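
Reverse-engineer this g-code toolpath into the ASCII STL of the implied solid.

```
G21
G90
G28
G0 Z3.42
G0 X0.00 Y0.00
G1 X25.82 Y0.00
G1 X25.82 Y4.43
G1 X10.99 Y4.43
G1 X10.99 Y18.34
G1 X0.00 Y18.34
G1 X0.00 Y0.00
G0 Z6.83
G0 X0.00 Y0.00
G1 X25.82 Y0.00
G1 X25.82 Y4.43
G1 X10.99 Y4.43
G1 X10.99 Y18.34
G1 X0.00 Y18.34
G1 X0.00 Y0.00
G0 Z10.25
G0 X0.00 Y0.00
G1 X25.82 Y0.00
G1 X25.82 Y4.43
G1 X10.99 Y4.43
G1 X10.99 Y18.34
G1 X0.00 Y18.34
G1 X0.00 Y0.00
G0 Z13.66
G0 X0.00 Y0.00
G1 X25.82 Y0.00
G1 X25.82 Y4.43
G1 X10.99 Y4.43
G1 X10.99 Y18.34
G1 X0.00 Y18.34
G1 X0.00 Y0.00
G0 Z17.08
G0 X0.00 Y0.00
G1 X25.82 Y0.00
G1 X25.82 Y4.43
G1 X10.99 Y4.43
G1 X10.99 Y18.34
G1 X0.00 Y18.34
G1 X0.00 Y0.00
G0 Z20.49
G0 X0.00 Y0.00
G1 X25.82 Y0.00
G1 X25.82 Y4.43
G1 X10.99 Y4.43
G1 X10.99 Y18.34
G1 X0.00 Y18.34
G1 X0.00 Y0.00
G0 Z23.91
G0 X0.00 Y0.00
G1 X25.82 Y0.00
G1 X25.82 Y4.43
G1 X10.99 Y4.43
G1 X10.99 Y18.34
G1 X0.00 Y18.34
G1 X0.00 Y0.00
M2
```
solid part
  facet normal 0.0000 0.0000 -1.0000
    outer loop
      vertex 25.82 4.43 0.00
      vertex 25.82 0.00 0.00
      vertex 0.00 0.00 0.00
    endloop
  endfacet
  facet normal 0.0000 0.0000 -1.0000
    outer loop
      vertex 10.99 4.43 0.00
      vertex 25.82 4.43 0.00
      vertex 0.00 0.00 0.00
    endloop
  endfacet
  facet normal 0.0000 0.0000 -1.0000
    outer loop
      vertex 10.99 18.34 0.00
      vertex 10.99 4.43 0.00
      vertex 0.00 0.00 0.00
    endloop
  endfacet
  facet normal 0.0000 0.0000 -1.0000
    outer loop
      vertex 0.00 18.34 0.00
      vertex 10.99 18.34 0.00
      vertex 0.00 0.00 0.00
    endloop
  endfacet
  facet normal 0.0000 0.0000 1.0000
    outer loop
      vertex 0.00 0.00 23.91
      vertex 25.82 0.00 23.91
      vertex 25.82 4.43 23.91
    endloop
  endfacet
  facet normal 0.0000 0.0000 1.0000
    outer loop
      vertex 0.00 0.00 23.91
      vertex 25.82 4.43 23.91
      vertex 10.99 4.43 23.91
    endloop
  endfacet
  facet normal 0.0000 0.0000 1.0000
    outer loop
      vertex 0.00 0.00 23.91
      vertex 10.99 4.43 23.91
      vertex 10.99 18.34 23.91
    endloop
  endfacet
  facet normal 0.0000 0.0000 1.0000
    outer loop
      vertex 0.00 0.00 23.91
      vertex 10.99 18.34 23.91
      vertex 0.00 18.34 23.91
    endloop
  endfacet
  facet normal 0.0000 -1.0000 0.0000
    outer loop
      vertex 0.00 0.00 0.00
      vertex 25.82 0.00 0.00
      vertex 25.82 0.00 23.91
    endloop
  endfacet
  facet normal 0.0000 -1.0000 0.0000
    outer loop
      vertex 0.00 0.00 0.00
      vertex 25.82 0.00 23.91
      vertex 0.00 0.00 23.91
    endloop
  endfacet
  facet normal 1.0000 0.0000 0.0000
    outer loop
      vertex 25.82 0.00 0.00
      vertex 25.82 4.43 0.00
      vertex 25.82 4.43 23.91
    endloop
  endfacet
  facet normal 1.0000 0.0000 0.0000
    outer loop
      vertex 25.82 0.00 0.00
      vertex 25.82 4.43 23.91
      vertex 25.82 0.00 23.91
    endloop
  endfacet
  facet normal 0.0000 1.0000 0.0000
    outer loop
      vertex 25.82 4.43 0.00
      vertex 10.99 4.43 0.00
      vertex 10.99 4.43 23.91
    endloop
  endfacet
  facet normal 0.0000 1.0000 0.0000
    outer loop
      vertex 25.82 4.43 0.00
      vertex 10.99 4.43 23.91
      vertex 25.82 4.43 23.91
    endloop
  endfacet
  facet normal 1.0000 0.0000 0.0000
    outer loop
      vertex 10.99 4.43 0.00
      vertex 10.99 18.34 0.00
      vertex 10.99 18.34 23.91
    endloop
  endfacet
  facet normal 1.0000 0.0000 0.0000
    outer loop
      vertex 10.99 4.43 0.00
      vertex 10.99 18.34 23.91
      vertex 10.99 4.43 23.91
    endloop
  endfacet
  facet normal 0.0000 1.0000 0.0000
    outer loop
      vertex 10.99 18.34 0.00
      vertex 0.00 18.34 0.00
      vertex 0.00 18.34 23.91
    endloop
  endfacet
  facet normal 0.0000 1.0000 0.0000
    outer loop
      vertex 10.99 18.34 0.00
      vertex 0.00 18.34 23.91
      vertex 10.99 18.34 23.91
    endloop
  endfacet
  facet normal -1.0000 0.0000 0.0000
    outer loop
      vertex 0.00 18.34 0.00
      vertex 0.00 0.00 0.00
      vertex 0.00 0.00 23.91
    endloop
  endfacet
  facet normal -1.0000 0.0000 0.0000
    outer loop
      vertex 0.00 18.34 0.00
      vertex 0.00 0.00 23.91
      vertex 0.00 18.34 23.91
    endloop
  endfacet
endsolid part

The G0 Z moves step by Δz≈3.42 mm. Every layer's G1 loop is the same polygon, so the solid is a straight extrusion of it from z=0 to z≈23.9. Closing with flat bottom and top caps and triangulating gives 20 facets — an L-shaped prism: outer 25.8 × 18.3 mm, arm thicknesses ≈ 4.43 mm (horizontal) and 11 mm (vertical), extruded 23.9 mm in z.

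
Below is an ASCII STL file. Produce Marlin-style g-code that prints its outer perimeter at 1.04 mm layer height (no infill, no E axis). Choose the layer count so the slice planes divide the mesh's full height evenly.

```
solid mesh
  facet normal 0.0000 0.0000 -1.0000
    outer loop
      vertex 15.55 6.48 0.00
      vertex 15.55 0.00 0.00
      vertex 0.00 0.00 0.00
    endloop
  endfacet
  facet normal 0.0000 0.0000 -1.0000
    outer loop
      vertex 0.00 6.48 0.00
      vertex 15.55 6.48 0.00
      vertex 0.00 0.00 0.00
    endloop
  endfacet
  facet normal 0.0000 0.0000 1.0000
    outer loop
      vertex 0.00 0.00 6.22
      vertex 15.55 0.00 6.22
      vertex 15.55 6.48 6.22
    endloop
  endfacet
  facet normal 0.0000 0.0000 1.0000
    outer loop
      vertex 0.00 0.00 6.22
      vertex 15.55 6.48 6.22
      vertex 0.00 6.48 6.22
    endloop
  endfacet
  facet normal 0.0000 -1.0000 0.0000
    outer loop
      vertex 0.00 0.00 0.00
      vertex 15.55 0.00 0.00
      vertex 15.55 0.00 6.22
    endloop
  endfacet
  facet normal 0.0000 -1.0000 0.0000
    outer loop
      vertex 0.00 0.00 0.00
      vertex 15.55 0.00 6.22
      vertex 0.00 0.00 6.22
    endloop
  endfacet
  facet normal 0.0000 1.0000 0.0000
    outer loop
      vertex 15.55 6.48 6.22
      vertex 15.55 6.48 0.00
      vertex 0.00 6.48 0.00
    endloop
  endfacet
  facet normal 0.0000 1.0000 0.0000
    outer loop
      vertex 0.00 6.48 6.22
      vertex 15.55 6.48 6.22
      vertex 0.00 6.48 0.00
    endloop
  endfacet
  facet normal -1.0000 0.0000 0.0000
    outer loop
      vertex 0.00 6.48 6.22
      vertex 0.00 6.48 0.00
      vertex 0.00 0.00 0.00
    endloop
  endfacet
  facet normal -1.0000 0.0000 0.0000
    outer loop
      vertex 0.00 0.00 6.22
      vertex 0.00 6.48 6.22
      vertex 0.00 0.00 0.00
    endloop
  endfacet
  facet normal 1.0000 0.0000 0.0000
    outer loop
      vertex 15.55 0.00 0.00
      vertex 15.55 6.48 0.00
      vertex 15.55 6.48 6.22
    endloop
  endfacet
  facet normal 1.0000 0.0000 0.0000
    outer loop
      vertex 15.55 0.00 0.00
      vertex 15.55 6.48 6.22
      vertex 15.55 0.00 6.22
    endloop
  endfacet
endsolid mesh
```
; perimeter-only toolpath
G21 ; units = mm
G90 ; absolute positioning
G28 ; home
; layer 1
G0 Z1.04
G0 X0.00 Y0.00
G1 X15.55 Y0.00
G1 X15.55 Y6.48
G1 X0.00 Y6.48
G1 X0.00 Y0.00
; layer 2
G0 Z2.07
G0 X0.00 Y0.00
G1 X15.55 Y0.00
G1 X15.55 Y6.48
G1 X0.00 Y6.48
G1 X0.00 Y0.00
; layer 3
G0 Z3.11
G0 X0.00 Y0.00
G1 X15.55 Y0.00
G1 X15.55 Y6.48
G1 X0.00 Y6.48
G1 X0.00 Y0.00
; layer 4
G0 Z4.15
G0 X0.00 Y0.00
G1 X15.55 Y0.00
G1 X15.55 Y6.48
G1 X0.00 Y6.48
G1 X0.00 Y0.00
; layer 5
G0 Z5.18
G0 X0.00 Y0.00
G1 X15.55 Y0.00
G1 X15.55 Y6.48
G1 X0.00 Y6.48
G1 X0.00 Y0.00
; layer 6
G0 Z6.22
G0 X0.00 Y0.00
G1 X15.55 Y0.00
G1 X15.55 Y6.48
G1 X0.00 Y6.48
G1 X0.00 Y0.00
M2 ; end

The solid is a rectangular box, roughly 15.6 × 6.48 mm footprint and 6.22 mm tall. Slicing at Δz = 1.04 mm — 6 equal slices spanning the solid's height, so layer i sits at z = i·h/6 — gives 6 non-empty perimeters. Each is a 4-segment closed polygon; G0 lifts to the layer z and rapids to the start vertex, then G1 traces the edges.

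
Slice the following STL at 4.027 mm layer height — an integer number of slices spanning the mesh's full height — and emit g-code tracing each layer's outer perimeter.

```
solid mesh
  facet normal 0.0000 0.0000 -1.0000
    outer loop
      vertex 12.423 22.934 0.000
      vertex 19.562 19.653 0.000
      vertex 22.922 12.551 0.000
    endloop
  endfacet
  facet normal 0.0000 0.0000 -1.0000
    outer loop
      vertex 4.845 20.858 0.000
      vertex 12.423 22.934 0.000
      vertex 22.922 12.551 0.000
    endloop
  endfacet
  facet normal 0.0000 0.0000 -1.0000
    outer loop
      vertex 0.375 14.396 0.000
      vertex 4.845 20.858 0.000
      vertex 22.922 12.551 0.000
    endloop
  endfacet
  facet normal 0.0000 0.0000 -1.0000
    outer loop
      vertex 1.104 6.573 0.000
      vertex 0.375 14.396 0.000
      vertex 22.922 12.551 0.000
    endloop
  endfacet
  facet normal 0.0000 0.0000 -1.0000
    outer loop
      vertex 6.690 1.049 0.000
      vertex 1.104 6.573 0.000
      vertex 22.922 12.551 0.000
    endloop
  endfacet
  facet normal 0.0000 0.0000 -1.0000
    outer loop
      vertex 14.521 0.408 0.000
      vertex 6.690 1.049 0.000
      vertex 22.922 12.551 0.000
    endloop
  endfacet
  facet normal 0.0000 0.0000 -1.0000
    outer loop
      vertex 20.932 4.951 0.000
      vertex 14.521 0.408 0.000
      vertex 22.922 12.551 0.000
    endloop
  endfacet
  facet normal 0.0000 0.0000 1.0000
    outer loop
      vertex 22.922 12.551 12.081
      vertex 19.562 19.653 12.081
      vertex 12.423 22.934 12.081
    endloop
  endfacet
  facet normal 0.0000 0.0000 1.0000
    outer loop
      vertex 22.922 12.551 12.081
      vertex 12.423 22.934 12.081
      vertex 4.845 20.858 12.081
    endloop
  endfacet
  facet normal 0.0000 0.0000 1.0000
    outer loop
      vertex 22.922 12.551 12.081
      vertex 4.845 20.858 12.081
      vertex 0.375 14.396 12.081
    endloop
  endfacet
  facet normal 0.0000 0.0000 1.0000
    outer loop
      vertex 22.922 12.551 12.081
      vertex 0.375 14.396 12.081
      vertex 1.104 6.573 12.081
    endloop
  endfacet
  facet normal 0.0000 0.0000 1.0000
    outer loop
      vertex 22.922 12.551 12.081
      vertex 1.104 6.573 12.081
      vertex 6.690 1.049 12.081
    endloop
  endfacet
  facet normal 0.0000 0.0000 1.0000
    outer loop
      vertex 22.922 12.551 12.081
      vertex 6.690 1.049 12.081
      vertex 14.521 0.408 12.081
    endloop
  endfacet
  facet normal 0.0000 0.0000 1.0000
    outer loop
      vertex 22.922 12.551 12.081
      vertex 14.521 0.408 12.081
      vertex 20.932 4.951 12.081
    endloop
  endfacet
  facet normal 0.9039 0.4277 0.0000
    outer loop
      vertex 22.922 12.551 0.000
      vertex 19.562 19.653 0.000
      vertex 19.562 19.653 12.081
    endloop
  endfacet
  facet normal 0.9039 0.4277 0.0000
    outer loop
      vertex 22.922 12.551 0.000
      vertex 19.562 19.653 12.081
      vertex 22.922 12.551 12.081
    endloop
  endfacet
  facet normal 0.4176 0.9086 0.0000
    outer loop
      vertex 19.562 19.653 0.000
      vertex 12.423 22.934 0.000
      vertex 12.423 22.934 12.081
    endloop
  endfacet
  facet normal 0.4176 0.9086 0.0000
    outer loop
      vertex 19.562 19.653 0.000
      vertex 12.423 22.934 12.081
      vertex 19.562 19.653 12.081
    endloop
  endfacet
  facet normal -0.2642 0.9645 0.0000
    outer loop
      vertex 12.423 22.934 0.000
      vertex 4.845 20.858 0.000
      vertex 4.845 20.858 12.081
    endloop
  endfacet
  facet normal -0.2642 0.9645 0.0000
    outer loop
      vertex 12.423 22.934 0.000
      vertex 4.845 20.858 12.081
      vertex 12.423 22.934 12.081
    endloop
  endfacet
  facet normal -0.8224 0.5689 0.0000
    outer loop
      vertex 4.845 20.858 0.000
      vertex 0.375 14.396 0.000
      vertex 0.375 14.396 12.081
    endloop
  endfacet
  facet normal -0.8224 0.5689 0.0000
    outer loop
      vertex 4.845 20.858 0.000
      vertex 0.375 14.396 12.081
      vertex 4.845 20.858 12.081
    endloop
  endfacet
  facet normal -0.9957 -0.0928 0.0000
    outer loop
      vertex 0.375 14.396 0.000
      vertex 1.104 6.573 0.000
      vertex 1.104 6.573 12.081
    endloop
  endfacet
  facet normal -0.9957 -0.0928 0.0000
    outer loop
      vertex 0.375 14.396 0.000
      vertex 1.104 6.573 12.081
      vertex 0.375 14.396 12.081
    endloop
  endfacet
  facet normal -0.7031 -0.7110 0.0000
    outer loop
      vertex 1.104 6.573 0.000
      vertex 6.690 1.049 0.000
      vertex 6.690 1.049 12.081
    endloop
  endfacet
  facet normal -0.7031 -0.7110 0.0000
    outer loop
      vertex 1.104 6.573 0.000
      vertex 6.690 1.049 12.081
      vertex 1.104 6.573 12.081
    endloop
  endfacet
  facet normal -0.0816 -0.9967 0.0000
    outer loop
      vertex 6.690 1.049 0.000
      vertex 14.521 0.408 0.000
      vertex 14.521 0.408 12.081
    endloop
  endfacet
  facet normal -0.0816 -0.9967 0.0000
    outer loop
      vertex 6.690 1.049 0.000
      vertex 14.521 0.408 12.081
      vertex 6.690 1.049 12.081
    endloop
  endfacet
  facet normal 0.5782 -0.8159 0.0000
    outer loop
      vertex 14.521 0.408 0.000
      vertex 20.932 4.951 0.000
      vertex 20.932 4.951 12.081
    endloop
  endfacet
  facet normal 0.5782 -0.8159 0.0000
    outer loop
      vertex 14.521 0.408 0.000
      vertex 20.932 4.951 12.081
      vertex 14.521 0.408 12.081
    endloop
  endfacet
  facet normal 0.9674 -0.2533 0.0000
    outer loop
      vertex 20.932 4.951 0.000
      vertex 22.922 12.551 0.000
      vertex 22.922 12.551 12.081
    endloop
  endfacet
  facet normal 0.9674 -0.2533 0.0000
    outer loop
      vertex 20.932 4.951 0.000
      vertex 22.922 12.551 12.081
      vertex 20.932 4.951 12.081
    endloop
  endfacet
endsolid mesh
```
; perimeter-only toolpath
G21 ; units = mm
G90 ; absolute positioning
G28 ; home
; layer 1
G0 Z4.027
G0 X22.922 Y12.551
G1 X19.562 Y19.653
G1 X12.423 Y22.934
G1 X4.845 Y20.858
G1 X0.375 Y14.396
G1 X1.104 Y6.573
G1 X6.690 Y1.049
G1 X14.521 Y0.408
G1 X20.932 Y4.951
G1 X22.922 Y12.551
; layer 2
G0 Z8.054
G0 X22.922 Y12.551
G1 X19.562 Y19.653
G1 X12.423 Y22.934
G1 X4.845 Y20.858
G1 X0.375 Y14.396
G1 X1.104 Y6.573
G1 X6.690 Y1.049
G1 X14.521 Y0.408
G1 X20.932 Y4.951
G1 X22.922 Y12.551
; layer 3
G0 Z12.081
G0 X22.922 Y12.551
G1 X19.562 Y19.653
G1 X12.423 Y22.934
G1 X4.845 Y20.858
G1 X0.375 Y14.396
G1 X1.104 Y6.573
G1 X6.690 Y1.049
G1 X14.521 Y0.408
G1 X20.932 Y4.951
G1 X22.922 Y12.551
M2 ; end

The solid is a regular 9-sided prism (a cylinder approximated with 9 flat sides), circumscribed radius ≈ 11.5 mm, height ≈ 12.1 mm. Slicing at Δz = 4.027 mm — 3 equal slices spanning the solid's height, so layer i sits at z = i·h/3 — gives 3 non-empty perimeters. Each is a 9-segment closed polygon; G0 lifts to the layer z and rapids to the start vertex, then G1 traces the edges.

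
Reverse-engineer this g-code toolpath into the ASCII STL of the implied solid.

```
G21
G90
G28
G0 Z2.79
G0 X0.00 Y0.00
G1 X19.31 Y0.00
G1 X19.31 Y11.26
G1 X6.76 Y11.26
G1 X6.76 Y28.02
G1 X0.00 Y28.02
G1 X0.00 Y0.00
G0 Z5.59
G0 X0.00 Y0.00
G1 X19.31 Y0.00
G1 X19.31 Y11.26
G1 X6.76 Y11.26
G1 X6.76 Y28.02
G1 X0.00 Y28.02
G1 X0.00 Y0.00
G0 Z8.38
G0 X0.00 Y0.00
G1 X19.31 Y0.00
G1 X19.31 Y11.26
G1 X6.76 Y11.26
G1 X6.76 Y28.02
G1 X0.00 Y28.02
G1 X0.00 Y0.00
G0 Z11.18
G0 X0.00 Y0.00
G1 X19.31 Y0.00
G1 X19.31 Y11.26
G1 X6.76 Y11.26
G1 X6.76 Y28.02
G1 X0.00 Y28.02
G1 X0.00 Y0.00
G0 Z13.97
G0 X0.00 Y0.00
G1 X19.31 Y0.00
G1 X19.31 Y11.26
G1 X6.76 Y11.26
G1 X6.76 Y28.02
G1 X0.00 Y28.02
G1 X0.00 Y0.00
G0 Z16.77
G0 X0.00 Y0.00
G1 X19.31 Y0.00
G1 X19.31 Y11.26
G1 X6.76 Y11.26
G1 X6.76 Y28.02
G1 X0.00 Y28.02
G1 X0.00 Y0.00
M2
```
solid part
  facet normal 0.0000 0.0000 -1.0000
    outer loop
      vertex 19.31 11.26 0.00
      vertex 19.31 0.00 0.00
      vertex 0.00 0.00 0.00
    endloop
  endfacet
  facet normal 0.0000 0.0000 -1.0000
    outer loop
      vertex 6.76 11.26 0.00
      vertex 19.31 11.26 0.00
      vertex 0.00 0.00 0.00
    endloop
  endfacet
  facet normal 0.0000 0.0000 -1.0000
    outer loop
      vertex 6.76 28.02 0.00
      vertex 6.76 11.26 0.00
      vertex 0.00 0.00 0.00
    endloop
  endfacet
  facet normal 0.0000 0.0000 -1.0000
    outer loop
      vertex 0.00 28.02 0.00
      vertex 6.76 28.02 0.00
      vertex 0.00 0.00 0.00
    endloop
  endfacet
  facet normal 0.0000 0.0000 1.0000
    outer loop
      vertex 0.00 0.00 16.77
      vertex 19.31 0.00 16.77
      vertex 19.31 11.26 16.77
    endloop
  endfacet
  facet normal 0.0000 0.0000 1.0000
    outer loop
      vertex 0.00 0.00 16.77
      vertex 19.31 11.26 16.77
      vertex 6.76 11.26 16.77
    endloop
  endfacet
  facet normal 0.0000 0.0000 1.0000
    outer loop
      vertex 0.00 0.00 16.77
      vertex 6.76 11.26 16.77
      vertex 6.76 28.02 16.77
    endloop
  endfacet
  facet normal 0.0000 0.0000 1.0000
    outer loop
      vertex 0.00 0.00 16.77
      vertex 6.76 28.02 16.77
      vertex 0.00 28.02 16.77
    endloop
  endfacet
  facet normal 0.0000 -1.0000 0.0000
    outer loop
      vertex 0.00 0.00 0.00
      vertex 19.31 0.00 0.00
      vertex 19.31 0.00 16.77
    endloop
  endfacet
  facet normal 0.0000 -1.0000 0.0000
    outer loop
      vertex 0.00 0.00 0.00
      vertex 19.31 0.00 16.77
      vertex 0.00 0.00 16.77
    endloop
  endfacet
  facet normal 1.0000 0.0000 0.0000
    outer loop
      vertex 19.31 0.00 0.00
      vertex 19.31 11.26 0.00
      vertex 19.31 11.26 16.77
    endloop
  endfacet
  facet normal 1.0000 0.0000 0.0000
    outer loop
      vertex 19.31 0.00 0.00
      vertex 19.31 11.26 16.77
      vertex 19.31 0.00 16.77
    endloop
  endfacet
  facet normal 0.0000 1.0000 0.0000
    outer loop
      vertex 19.31 11.26 0.00
      vertex 6.76 11.26 0.00
      vertex 6.76 11.26 16.77
    endloop
  endfacet
  facet normal 0.0000 1.0000 0.0000
    outer loop
      vertex 19.31 11.26 0.00
      vertex 6.76 11.26 16.77
      vertex 19.31 11.26 16.77
    endloop
  endfacet
  facet normal 1.0000 0.0000 0.0000
    outer loop
      vertex 6.76 11.26 0.00
      vertex 6.76 28.02 0.00
      vertex 6.76 28.02 16.77
    endloop
  endfacet
  facet normal 1.0000 0.0000 0.0000
    outer loop
      vertex 6.76 11.26 0.00
      vertex 6.76 28.02 16.77
      vertex 6.76 11.26 16.77
    endloop
  endfacet
  facet normal 0.0000 1.0000 0.0000
    outer loop
      vertex 6.76 28.02 0.00
      vertex 0.00 28.02 0.00
      vertex 0.00 28.02 16.77
    endloop
  endfacet
  facet normal 0.0000 1.0000 0.0000
    outer loop
      vertex 6.76 28.02 0.00
      vertex 0.00 28.02 16.77
      vertex 6.76 28.02 16.77
    endloop
  endfacet
  facet normal -1.0000 0.0000 0.0000
    outer loop
      vertex 0.00 28.02 0.00
      vertex 0.00 0.00 0.00
      vertex 0.00 0.00 16.77
    endloop
  endfacet
  facet normal -1.0000 0.0000 0.0000
    outer loop
      vertex 0.00 28.02 0.00
      vertex 0.00 0.00 16.77
      vertex 0.00 28.02 16.77
    endloop
  endfacet
endsolid part

The G0 Z moves step by Δz≈2.79 mm. Every layer's G1 loop is the same polygon, so the solid is a straight extrusion of it from z=0 to z≈16.8. Closing with flat bottom and top caps and triangulating gives 20 facets — an L-shaped prism: outer 19.3 × 28 mm, arm thicknesses ≈ 11.3 mm (horizontal) and 6.76 mm (vertical), extruded 16.8 mm in z.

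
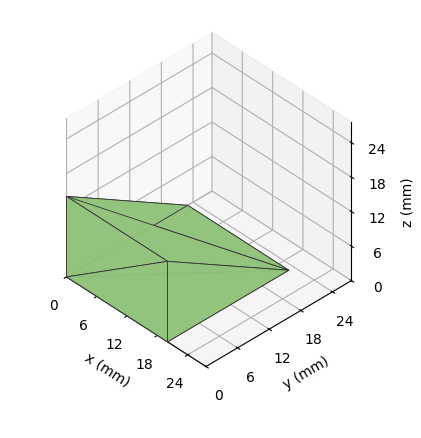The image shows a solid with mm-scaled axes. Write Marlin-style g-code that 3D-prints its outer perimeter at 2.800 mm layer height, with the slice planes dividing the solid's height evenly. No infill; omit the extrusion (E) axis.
Reading the render: the shape is a wedge (ramp): 20 × 23 mm base, rising to 14 mm along the y=0 edge and sloping linearly to z=0 at y=23 (dimensions read to the nearest mm from the axis ticks). For the g-code, the solid's height is divided into equal slices at the stated Δz and each level perimeter traced with G1 moves after a G0 lift.

; perimeter-only toolpath
G21 ; units = mm
G90 ; absolute positioning
G28 ; home
; layer 1
G0 Z2.800
G0 X0.000 Y0.000
G1 X20.000 Y0.000
G1 X20.000 Y18.400
G1 X0.000 Y18.400
G1 X0.000 Y0.000
; layer 2
G0 Z5.600
G0 X0.000 Y0.000
G1 X20.000 Y0.000
G1 X20.000 Y13.800
G1 X0.000 Y13.800
G1 X0.000 Y0.000
; layer 3
G0 Z8.400
G0 X0.000 Y0.000
G1 X20.000 Y0.000
G1 X20.000 Y9.200
G1 X0.000 Y9.200
G1 X0.000 Y0.000
; layer 4
G0 Z11.200
G0 X0.000 Y0.000
G1 X20.000 Y0.000
G1 X20.000 Y4.600
G1 X0.000 Y4.600
G1 X0.000 Y0.000
M2 ; end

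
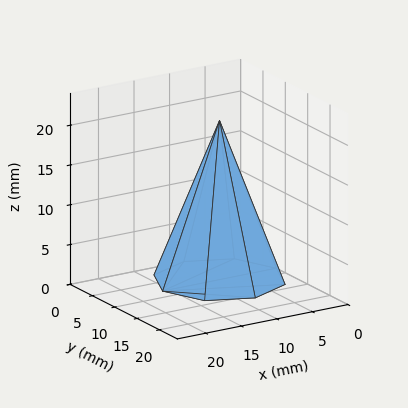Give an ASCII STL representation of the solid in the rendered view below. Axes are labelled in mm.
Reading the render: the shape is a regular 8-sided pyramid, base circumscribed radius ≈ 8 mm, apex at z ≈ 20 mm (dimensions read to the nearest mm from the axis ticks). For the STL, each face is triangulated and given an outward normal.

solid part
  facet normal 0.0000 0.0000 -1.0000
    outer loop
      vertex 8.00 16.00 0.00
      vertex 13.66 13.66 0.00
      vertex 16.00 8.00 0.00
    endloop
  endfacet
  facet normal 0.0000 0.0000 -1.0000
    outer loop
      vertex 2.34 13.66 0.00
      vertex 8.00 16.00 0.00
      vertex 16.00 8.00 0.00
    endloop
  endfacet
  facet normal 0.0000 0.0000 -1.0000
    outer loop
      vertex 0.00 8.00 0.00
      vertex 2.34 13.66 0.00
      vertex 16.00 8.00 0.00
    endloop
  endfacet
  facet normal 0.0000 0.0000 -1.0000
    outer loop
      vertex 2.34 2.34 0.00
      vertex 0.00 8.00 0.00
      vertex 16.00 8.00 0.00
    endloop
  endfacet
  facet normal 0.0000 0.0000 -1.0000
    outer loop
      vertex 8.00 0.00 0.00
      vertex 2.34 2.34 0.00
      vertex 16.00 8.00 0.00
    endloop
  endfacet
  facet normal 0.0000 0.0000 -1.0000
    outer loop
      vertex 13.66 2.34 0.00
      vertex 8.00 0.00 0.00
      vertex 16.00 8.00 0.00
    endloop
  endfacet
  facet normal 0.8668 0.3584 0.3467
    outer loop
      vertex 16.00 8.00 0.00
      vertex 13.66 13.66 0.00
      vertex 8.00 8.00 20.00
    endloop
  endfacet
  facet normal 0.3584 0.8668 0.3467
    outer loop
      vertex 13.66 13.66 0.00
      vertex 8.00 16.00 0.00
      vertex 8.00 8.00 20.00
    endloop
  endfacet
  facet normal -0.3584 0.8668 0.3467
    outer loop
      vertex 8.00 16.00 0.00
      vertex 2.34 13.66 0.00
      vertex 8.00 8.00 20.00
    endloop
  endfacet
  facet normal -0.8668 0.3584 0.3467
    outer loop
      vertex 2.34 13.66 0.00
      vertex 0.00 8.00 0.00
      vertex 8.00 8.00 20.00
    endloop
  endfacet
  facet normal -0.8668 -0.3584 0.3467
    outer loop
      vertex 0.00 8.00 0.00
      vertex 2.34 2.34 0.00
      vertex 8.00 8.00 20.00
    endloop
  endfacet
  facet normal -0.3584 -0.8668 0.3467
    outer loop
      vertex 2.34 2.34 0.00
      vertex 8.00 0.00 0.00
      vertex 8.00 8.00 20.00
    endloop
  endfacet
  facet normal 0.3584 -0.8668 0.3467
    outer loop
      vertex 8.00 0.00 0.00
      vertex 13.66 2.34 0.00
      vertex 8.00 8.00 20.00
    endloop
  endfacet
  facet normal 0.8668 -0.3584 0.3467
    outer loop
      vertex 13.66 2.34 0.00
      vertex 16.00 8.00 0.00
      vertex 8.00 8.00 20.00
    endloop
  endfacet
endsolid part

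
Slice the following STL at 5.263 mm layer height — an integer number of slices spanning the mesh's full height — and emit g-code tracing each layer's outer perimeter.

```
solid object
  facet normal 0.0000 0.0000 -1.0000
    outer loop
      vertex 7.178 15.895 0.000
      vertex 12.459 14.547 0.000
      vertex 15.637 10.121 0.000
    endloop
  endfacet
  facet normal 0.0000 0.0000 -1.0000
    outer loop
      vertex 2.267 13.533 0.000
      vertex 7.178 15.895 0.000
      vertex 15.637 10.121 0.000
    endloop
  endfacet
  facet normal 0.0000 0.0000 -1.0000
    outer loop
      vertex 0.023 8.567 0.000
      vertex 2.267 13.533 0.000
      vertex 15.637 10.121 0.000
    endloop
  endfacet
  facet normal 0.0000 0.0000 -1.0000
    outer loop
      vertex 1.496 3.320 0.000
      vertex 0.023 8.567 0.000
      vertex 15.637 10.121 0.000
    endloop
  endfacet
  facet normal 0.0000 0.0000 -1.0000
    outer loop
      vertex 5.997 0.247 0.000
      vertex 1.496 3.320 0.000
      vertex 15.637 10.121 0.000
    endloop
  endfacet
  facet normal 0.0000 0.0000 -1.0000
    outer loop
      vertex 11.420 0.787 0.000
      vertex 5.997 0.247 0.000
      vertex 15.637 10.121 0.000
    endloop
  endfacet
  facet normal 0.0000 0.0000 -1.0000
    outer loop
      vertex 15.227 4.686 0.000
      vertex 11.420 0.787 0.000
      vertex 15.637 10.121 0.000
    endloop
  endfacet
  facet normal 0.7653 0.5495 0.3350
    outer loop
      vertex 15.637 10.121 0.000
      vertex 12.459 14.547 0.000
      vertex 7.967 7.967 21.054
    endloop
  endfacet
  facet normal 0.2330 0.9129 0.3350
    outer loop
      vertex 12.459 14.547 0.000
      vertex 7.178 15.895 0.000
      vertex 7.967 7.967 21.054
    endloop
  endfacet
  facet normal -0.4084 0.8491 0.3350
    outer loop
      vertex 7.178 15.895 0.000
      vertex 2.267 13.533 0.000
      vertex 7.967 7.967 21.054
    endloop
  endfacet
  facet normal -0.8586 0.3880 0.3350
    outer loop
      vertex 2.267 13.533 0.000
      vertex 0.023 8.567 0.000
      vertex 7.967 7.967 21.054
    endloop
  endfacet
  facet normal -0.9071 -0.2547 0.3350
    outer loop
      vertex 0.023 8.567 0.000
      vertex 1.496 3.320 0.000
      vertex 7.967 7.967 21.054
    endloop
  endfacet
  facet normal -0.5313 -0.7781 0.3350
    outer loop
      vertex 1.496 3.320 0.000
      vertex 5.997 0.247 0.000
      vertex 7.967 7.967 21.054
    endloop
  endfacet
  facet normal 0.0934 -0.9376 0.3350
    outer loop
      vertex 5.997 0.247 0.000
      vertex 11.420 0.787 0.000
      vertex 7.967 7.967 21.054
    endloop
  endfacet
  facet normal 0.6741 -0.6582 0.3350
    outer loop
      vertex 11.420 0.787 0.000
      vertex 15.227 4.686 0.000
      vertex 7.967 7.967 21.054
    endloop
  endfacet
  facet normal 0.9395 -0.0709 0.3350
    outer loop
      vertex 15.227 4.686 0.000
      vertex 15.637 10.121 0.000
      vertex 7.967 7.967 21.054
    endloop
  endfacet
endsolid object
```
; perimeter-only toolpath
G21 ; units = mm
G90 ; absolute positioning
G28 ; home
; layer 1
G0 Z5.263
G0 X13.720 Y9.582
G1 X11.336 Y12.902
G1 X7.375 Y13.913
G1 X3.692 Y12.141
G1 X2.009 Y8.417
G1 X3.114 Y4.482
G1 X6.489 Y2.177
G1 X10.557 Y2.582
G1 X13.412 Y5.506
G1 X13.720 Y9.582
; layer 2
G0 Z10.527
G0 X11.802 Y9.044
G1 X10.213 Y11.257
G1 X7.572 Y11.931
G1 X5.117 Y10.750
G1 X3.995 Y8.267
G1 X4.731 Y5.643
G1 X6.982 Y4.107
G1 X9.694 Y4.377
G1 X11.597 Y6.326
G1 X11.802 Y9.044
; layer 3
G0 Z15.790
G0 X9.884 Y8.505
G1 X9.090 Y9.612
G1 X7.770 Y9.949
G1 X6.542 Y9.358
G1 X5.981 Y8.117
G1 X6.349 Y6.805
G1 X7.474 Y6.037
G1 X8.830 Y6.172
G1 X9.782 Y7.147
G1 X9.884 Y8.505
M2 ; end

The solid is a regular 9-sided pyramid, base circumscribed radius ≈ 7.97 mm, apex at z ≈ 21.1 mm. Slicing at Δz = 5.263 mm — 4 equal slices spanning the solid's height, so layer i sits at z = i·h/4 — gives 3 non-empty perimeters. Each is a 9-segment closed polygon; G0 lifts to the layer z and rapids to the start vertex, then G1 traces the edges. The cross-section shrinks linearly with z (the slice at the apex is degenerate and omitted).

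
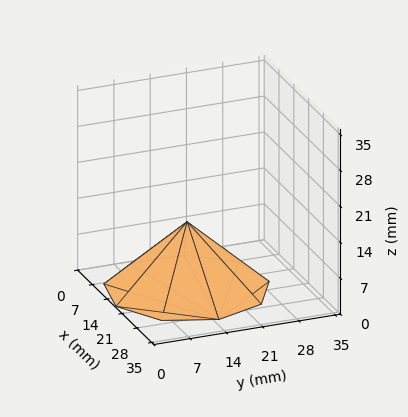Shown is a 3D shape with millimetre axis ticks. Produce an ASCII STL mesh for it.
Reading the render: the shape is a regular 9-sided pyramid, base circumscribed radius ≈ 15 mm, apex at z ≈ 13 mm (dimensions read to the nearest mm from the axis ticks). For the STL, each face is triangulated and given an outward normal.

solid part
  facet normal 0.0000 0.0000 -1.0000
    outer loop
      vertex 17.60 29.77 0.00
      vertex 26.49 24.64 0.00
      vertex 30.00 15.00 0.00
    endloop
  endfacet
  facet normal 0.0000 0.0000 -1.0000
    outer loop
      vertex 7.50 27.99 0.00
      vertex 17.60 29.77 0.00
      vertex 30.00 15.00 0.00
    endloop
  endfacet
  facet normal 0.0000 0.0000 -1.0000
    outer loop
      vertex 0.90 20.13 0.00
      vertex 7.50 27.99 0.00
      vertex 30.00 15.00 0.00
    endloop
  endfacet
  facet normal 0.0000 0.0000 -1.0000
    outer loop
      vertex 0.90 9.87 0.00
      vertex 0.90 20.13 0.00
      vertex 30.00 15.00 0.00
    endloop
  endfacet
  facet normal 0.0000 0.0000 -1.0000
    outer loop
      vertex 7.50 2.01 0.00
      vertex 0.90 9.87 0.00
      vertex 30.00 15.00 0.00
    endloop
  endfacet
  facet normal 0.0000 0.0000 -1.0000
    outer loop
      vertex 17.60 0.23 0.00
      vertex 7.50 2.01 0.00
      vertex 30.00 15.00 0.00
    endloop
  endfacet
  facet normal 0.0000 0.0000 -1.0000
    outer loop
      vertex 26.49 5.36 0.00
      vertex 17.60 0.23 0.00
      vertex 30.00 15.00 0.00
    endloop
  endfacet
  facet normal 0.6371 0.2320 0.7351
    outer loop
      vertex 30.00 15.00 0.00
      vertex 26.49 24.64 0.00
      vertex 15.00 15.00 13.00
    endloop
  endfacet
  facet normal 0.3389 0.5873 0.7350
    outer loop
      vertex 26.49 24.64 0.00
      vertex 17.60 29.77 0.00
      vertex 15.00 15.00 13.00
    endloop
  endfacet
  facet normal -0.1177 0.6677 0.7351
    outer loop
      vertex 17.60 29.77 0.00
      vertex 7.50 27.99 0.00
      vertex 15.00 15.00 13.00
    endloop
  endfacet
  facet normal -0.5192 0.4359 0.7351
    outer loop
      vertex 7.50 27.99 0.00
      vertex 0.90 20.13 0.00
      vertex 15.00 15.00 13.00
    endloop
  endfacet
  facet normal -0.6778 0.0000 0.7352
    outer loop
      vertex 0.90 20.13 0.00
      vertex 0.90 9.87 0.00
      vertex 15.00 15.00 13.00
    endloop
  endfacet
  facet normal -0.5192 -0.4359 0.7351
    outer loop
      vertex 0.90 9.87 0.00
      vertex 7.50 2.01 0.00
      vertex 15.00 15.00 13.00
    endloop
  endfacet
  facet normal -0.1177 -0.6677 0.7351
    outer loop
      vertex 7.50 2.01 0.00
      vertex 17.60 0.23 0.00
      vertex 15.00 15.00 13.00
    endloop
  endfacet
  facet normal 0.3389 -0.5873 0.7350
    outer loop
      vertex 17.60 0.23 0.00
      vertex 26.49 5.36 0.00
      vertex 15.00 15.00 13.00
    endloop
  endfacet
  facet normal 0.6371 -0.2320 0.7351
    outer loop
      vertex 26.49 5.36 0.00
      vertex 30.00 15.00 0.00
      vertex 15.00 15.00 13.00
    endloop
  endfacet
endsolid part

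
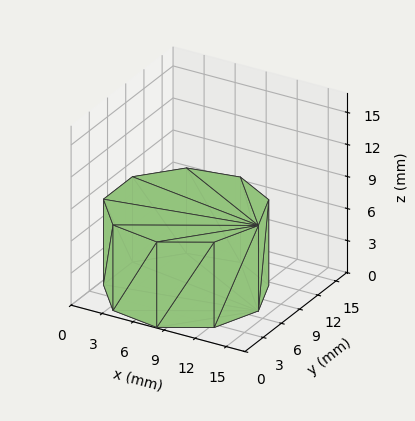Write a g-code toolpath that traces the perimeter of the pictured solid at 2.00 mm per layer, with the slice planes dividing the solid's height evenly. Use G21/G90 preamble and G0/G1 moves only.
Reading the render: the shape is a regular 9-sided prism (a cylinder approximated with 9 flat sides), circumscribed radius ≈ 7 mm, height ≈ 8 mm (dimensions read to the nearest mm from the axis ticks). For the g-code, the solid's height is divided into equal slices at the stated Δz and each level perimeter traced with G1 moves after a G0 lift.

; perimeter-only toolpath
G21 ; units = mm
G90 ; absolute positioning
G28 ; home
; layer 1
G0 Z2.00
G0 X14.00 Y7.00
G1 X12.36 Y11.50
G1 X8.22 Y13.89
G1 X3.50 Y13.06
G1 X0.42 Y9.39
G1 X0.42 Y4.61
G1 X3.50 Y0.94
G1 X8.22 Y0.11
G1 X12.36 Y2.50
G1 X14.00 Y7.00
; layer 2
G0 Z4.00
G0 X14.00 Y7.00
G1 X12.36 Y11.50
G1 X8.22 Y13.89
G1 X3.50 Y13.06
G1 X0.42 Y9.39
G1 X0.42 Y4.61
G1 X3.50 Y0.94
G1 X8.22 Y0.11
G1 X12.36 Y2.50
G1 X14.00 Y7.00
; layer 3
G0 Z6.00
G0 X14.00 Y7.00
G1 X12.36 Y11.50
G1 X8.22 Y13.89
G1 X3.50 Y13.06
G1 X0.42 Y9.39
G1 X0.42 Y4.61
G1 X3.50 Y0.94
G1 X8.22 Y0.11
G1 X12.36 Y2.50
G1 X14.00 Y7.00
; layer 4
G0 Z8.00
G0 X14.00 Y7.00
G1 X12.36 Y11.50
G1 X8.22 Y13.89
G1 X3.50 Y13.06
G1 X0.42 Y9.39
G1 X0.42 Y4.61
G1 X3.50 Y0.94
G1 X8.22 Y0.11
G1 X12.36 Y2.50
G1 X14.00 Y7.00
M2 ; end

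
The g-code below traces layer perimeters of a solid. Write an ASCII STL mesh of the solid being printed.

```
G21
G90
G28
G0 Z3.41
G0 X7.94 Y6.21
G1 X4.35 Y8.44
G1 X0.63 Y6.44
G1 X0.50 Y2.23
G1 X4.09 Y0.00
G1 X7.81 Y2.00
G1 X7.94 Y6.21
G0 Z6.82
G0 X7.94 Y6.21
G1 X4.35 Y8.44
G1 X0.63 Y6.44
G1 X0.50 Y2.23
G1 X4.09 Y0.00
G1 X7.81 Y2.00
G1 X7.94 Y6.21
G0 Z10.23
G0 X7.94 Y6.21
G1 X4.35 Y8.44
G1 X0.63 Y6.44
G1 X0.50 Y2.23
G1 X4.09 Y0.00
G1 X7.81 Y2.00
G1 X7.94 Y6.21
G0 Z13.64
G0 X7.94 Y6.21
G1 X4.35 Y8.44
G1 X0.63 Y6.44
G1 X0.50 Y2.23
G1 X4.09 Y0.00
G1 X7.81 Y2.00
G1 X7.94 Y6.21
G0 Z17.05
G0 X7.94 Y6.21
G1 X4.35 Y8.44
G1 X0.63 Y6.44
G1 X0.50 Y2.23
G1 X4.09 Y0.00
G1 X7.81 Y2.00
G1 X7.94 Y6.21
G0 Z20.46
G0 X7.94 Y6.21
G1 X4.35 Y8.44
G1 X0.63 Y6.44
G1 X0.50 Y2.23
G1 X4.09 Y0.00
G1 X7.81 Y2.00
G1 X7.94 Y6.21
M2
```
solid part
  facet normal 0.0000 0.0000 -1.0000
    outer loop
      vertex 0.63 6.44 0.00
      vertex 4.35 8.44 0.00
      vertex 7.94 6.21 0.00
    endloop
  endfacet
  facet normal 0.0000 0.0000 -1.0000
    outer loop
      vertex 0.50 2.23 0.00
      vertex 0.63 6.44 0.00
      vertex 7.94 6.21 0.00
    endloop
  endfacet
  facet normal 0.0000 0.0000 -1.0000
    outer loop
      vertex 4.09 0.00 0.00
      vertex 0.50 2.23 0.00
      vertex 7.94 6.21 0.00
    endloop
  endfacet
  facet normal 0.0000 0.0000 -1.0000
    outer loop
      vertex 7.81 2.00 0.00
      vertex 4.09 0.00 0.00
      vertex 7.94 6.21 0.00
    endloop
  endfacet
  facet normal 0.0000 0.0000 1.0000
    outer loop
      vertex 7.94 6.21 20.46
      vertex 4.35 8.44 20.46
      vertex 0.63 6.44 20.46
    endloop
  endfacet
  facet normal 0.0000 0.0000 1.0000
    outer loop
      vertex 7.94 6.21 20.46
      vertex 0.63 6.44 20.46
      vertex 0.50 2.23 20.46
    endloop
  endfacet
  facet normal 0.0000 0.0000 1.0000
    outer loop
      vertex 7.94 6.21 20.46
      vertex 0.50 2.23 20.46
      vertex 4.09 0.00 20.46
    endloop
  endfacet
  facet normal 0.0000 0.0000 1.0000
    outer loop
      vertex 7.94 6.21 20.46
      vertex 4.09 0.00 20.46
      vertex 7.81 2.00 20.46
    endloop
  endfacet
  facet normal 0.5277 0.8495 0.0000
    outer loop
      vertex 7.94 6.21 0.00
      vertex 4.35 8.44 0.00
      vertex 4.35 8.44 20.46
    endloop
  endfacet
  facet normal 0.5277 0.8495 0.0000
    outer loop
      vertex 7.94 6.21 0.00
      vertex 4.35 8.44 20.46
      vertex 7.94 6.21 20.46
    endloop
  endfacet
  facet normal -0.4735 0.8808 0.0000
    outer loop
      vertex 4.35 8.44 0.00
      vertex 0.63 6.44 0.00
      vertex 0.63 6.44 20.46
    endloop
  endfacet
  facet normal -0.4735 0.8808 0.0000
    outer loop
      vertex 4.35 8.44 0.00
      vertex 0.63 6.44 20.46
      vertex 4.35 8.44 20.46
    endloop
  endfacet
  facet normal -0.9995 0.0309 0.0000
    outer loop
      vertex 0.63 6.44 0.00
      vertex 0.50 2.23 0.00
      vertex 0.50 2.23 20.46
    endloop
  endfacet
  facet normal -0.9995 0.0309 0.0000
    outer loop
      vertex 0.63 6.44 0.00
      vertex 0.50 2.23 20.46
      vertex 0.63 6.44 20.46
    endloop
  endfacet
  facet normal -0.5277 -0.8495 0.0000
    outer loop
      vertex 0.50 2.23 0.00
      vertex 4.09 0.00 0.00
      vertex 4.09 0.00 20.46
    endloop
  endfacet
  facet normal -0.5277 -0.8495 0.0000
    outer loop
      vertex 0.50 2.23 0.00
      vertex 4.09 0.00 20.46
      vertex 0.50 2.23 20.46
    endloop
  endfacet
  facet normal 0.4735 -0.8808 0.0000
    outer loop
      vertex 4.09 0.00 0.00
      vertex 7.81 2.00 0.00
      vertex 7.81 2.00 20.46
    endloop
  endfacet
  facet normal 0.4735 -0.8808 0.0000
    outer loop
      vertex 4.09 0.00 0.00
      vertex 7.81 2.00 20.46
      vertex 4.09 0.00 20.46
    endloop
  endfacet
  facet normal 0.9995 -0.0309 0.0000
    outer loop
      vertex 7.81 2.00 0.00
      vertex 7.94 6.21 0.00
      vertex 7.94 6.21 20.46
    endloop
  endfacet
  facet normal 0.9995 -0.0309 0.0000
    outer loop
      vertex 7.81 2.00 0.00
      vertex 7.94 6.21 20.46
      vertex 7.81 2.00 20.46
    endloop
  endfacet
endsolid part

The G0 Z moves step by Δz≈3.41 mm. Every layer's G1 loop is the same polygon, so the solid is a straight extrusion of it from z=0 to z≈20.5. Closing with flat bottom and top caps and triangulating gives 20 facets — a regular 6-sided prism (a cylinder approximated with 6 flat sides), circumscribed radius ≈ 4.22 mm, height ≈ 20.5 mm.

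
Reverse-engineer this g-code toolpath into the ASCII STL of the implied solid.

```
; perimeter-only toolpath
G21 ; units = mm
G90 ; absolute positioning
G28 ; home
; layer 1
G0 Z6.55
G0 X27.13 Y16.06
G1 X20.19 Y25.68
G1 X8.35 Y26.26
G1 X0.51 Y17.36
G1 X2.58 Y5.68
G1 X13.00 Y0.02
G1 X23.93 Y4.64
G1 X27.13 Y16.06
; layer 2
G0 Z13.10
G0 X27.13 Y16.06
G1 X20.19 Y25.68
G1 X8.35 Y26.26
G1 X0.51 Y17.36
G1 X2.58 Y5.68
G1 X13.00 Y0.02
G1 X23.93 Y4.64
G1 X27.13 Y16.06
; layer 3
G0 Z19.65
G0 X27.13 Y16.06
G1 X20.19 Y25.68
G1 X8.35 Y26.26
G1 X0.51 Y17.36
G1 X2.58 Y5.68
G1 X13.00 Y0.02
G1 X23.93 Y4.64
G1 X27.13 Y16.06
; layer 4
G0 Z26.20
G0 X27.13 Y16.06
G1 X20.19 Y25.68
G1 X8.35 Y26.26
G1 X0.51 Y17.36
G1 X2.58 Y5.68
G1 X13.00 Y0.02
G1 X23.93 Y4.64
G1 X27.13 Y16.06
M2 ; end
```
solid part
  facet normal 0.0000 0.0000 -1.0000
    outer loop
      vertex 8.35 26.26 0.00
      vertex 20.19 25.68 0.00
      vertex 27.13 16.06 0.00
    endloop
  endfacet
  facet normal 0.0000 0.0000 -1.0000
    outer loop
      vertex 0.51 17.36 0.00
      vertex 8.35 26.26 0.00
      vertex 27.13 16.06 0.00
    endloop
  endfacet
  facet normal 0.0000 0.0000 -1.0000
    outer loop
      vertex 2.58 5.68 0.00
      vertex 0.51 17.36 0.00
      vertex 27.13 16.06 0.00
    endloop
  endfacet
  facet normal 0.0000 0.0000 -1.0000
    outer loop
      vertex 13.00 0.02 0.00
      vertex 2.58 5.68 0.00
      vertex 27.13 16.06 0.00
    endloop
  endfacet
  facet normal 0.0000 0.0000 -1.0000
    outer loop
      vertex 23.93 4.64 0.00
      vertex 13.00 0.02 0.00
      vertex 27.13 16.06 0.00
    endloop
  endfacet
  facet normal 0.0000 0.0000 1.0000
    outer loop
      vertex 27.13 16.06 26.20
      vertex 20.19 25.68 26.20
      vertex 8.35 26.26 26.20
    endloop
  endfacet
  facet normal 0.0000 0.0000 1.0000
    outer loop
      vertex 27.13 16.06 26.20
      vertex 8.35 26.26 26.20
      vertex 0.51 17.36 26.20
    endloop
  endfacet
  facet normal 0.0000 0.0000 1.0000
    outer loop
      vertex 27.13 16.06 26.20
      vertex 0.51 17.36 26.20
      vertex 2.58 5.68 26.20
    endloop
  endfacet
  facet normal 0.0000 0.0000 1.0000
    outer loop
      vertex 27.13 16.06 26.20
      vertex 2.58 5.68 26.20
      vertex 13.00 0.02 26.20
    endloop
  endfacet
  facet normal 0.0000 0.0000 1.0000
    outer loop
      vertex 27.13 16.06 26.20
      vertex 13.00 0.02 26.20
      vertex 23.93 4.64 26.20
    endloop
  endfacet
  facet normal 0.8110 0.5851 0.0000
    outer loop
      vertex 27.13 16.06 0.00
      vertex 20.19 25.68 0.00
      vertex 20.19 25.68 26.20
    endloop
  endfacet
  facet normal 0.8110 0.5851 0.0000
    outer loop
      vertex 27.13 16.06 0.00
      vertex 20.19 25.68 26.20
      vertex 27.13 16.06 26.20
    endloop
  endfacet
  facet normal 0.0489 0.9988 0.0000
    outer loop
      vertex 20.19 25.68 0.00
      vertex 8.35 26.26 0.00
      vertex 8.35 26.26 26.20
    endloop
  endfacet
  facet normal 0.0489 0.9988 0.0000
    outer loop
      vertex 20.19 25.68 0.00
      vertex 8.35 26.26 26.20
      vertex 20.19 25.68 26.20
    endloop
  endfacet
  facet normal -0.7504 0.6610 0.0000
    outer loop
      vertex 8.35 26.26 0.00
      vertex 0.51 17.36 0.00
      vertex 0.51 17.36 26.20
    endloop
  endfacet
  facet normal -0.7504 0.6610 0.0000
    outer loop
      vertex 8.35 26.26 0.00
      vertex 0.51 17.36 26.20
      vertex 8.35 26.26 26.20
    endloop
  endfacet
  facet normal -0.9847 -0.1745 0.0000
    outer loop
      vertex 0.51 17.36 0.00
      vertex 2.58 5.68 0.00
      vertex 2.58 5.68 26.20
    endloop
  endfacet
  facet normal -0.9847 -0.1745 0.0000
    outer loop
      vertex 0.51 17.36 0.00
      vertex 2.58 5.68 26.20
      vertex 0.51 17.36 26.20
    endloop
  endfacet
  facet normal -0.4773 -0.8787 0.0000
    outer loop
      vertex 2.58 5.68 0.00
      vertex 13.00 0.02 0.00
      vertex 13.00 0.02 26.20
    endloop
  endfacet
  facet normal -0.4773 -0.8787 0.0000
    outer loop
      vertex 2.58 5.68 0.00
      vertex 13.00 0.02 26.20
      vertex 2.58 5.68 26.20
    endloop
  endfacet
  facet normal 0.3893 -0.9211 0.0000
    outer loop
      vertex 13.00 0.02 0.00
      vertex 23.93 4.64 0.00
      vertex 23.93 4.64 26.20
    endloop
  endfacet
  facet normal 0.3893 -0.9211 0.0000
    outer loop
      vertex 13.00 0.02 0.00
      vertex 23.93 4.64 26.20
      vertex 13.00 0.02 26.20
    endloop
  endfacet
  facet normal 0.9629 -0.2698 0.0000
    outer loop
      vertex 23.93 4.64 0.00
      vertex 27.13 16.06 0.00
      vertex 27.13 16.06 26.20
    endloop
  endfacet
  facet normal 0.9629 -0.2698 0.0000
    outer loop
      vertex 23.93 4.64 0.00
      vertex 27.13 16.06 26.20
      vertex 23.93 4.64 26.20
    endloop
  endfacet
endsolid part

The G0 Z moves step by Δz≈6.55 mm. Every layer's G1 loop is the same polygon, so the solid is a straight extrusion of it from z=0 to z≈26.2. Closing with flat bottom and top caps and triangulating gives 24 facets — a regular 7-sided prism (a cylinder approximated with 7 flat sides), circumscribed radius ≈ 13.7 mm, height ≈ 26.2 mm.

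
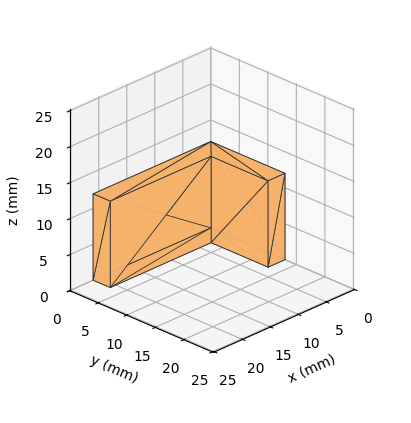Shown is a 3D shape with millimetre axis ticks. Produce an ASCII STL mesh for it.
Reading the render: the shape is an L-shaped prism: outer 21 × 13 mm, arm thicknesses ≈ 3 mm (horizontal) and 3 mm (vertical), extruded 12 mm in z (dimensions read to the nearest mm from the axis ticks). For the STL, each face is triangulated and given an outward normal.

solid part
  facet normal 0.0000 0.0000 -1.0000
    outer loop
      vertex 21.00 3.00 0.00
      vertex 21.00 0.00 0.00
      vertex 0.00 0.00 0.00
    endloop
  endfacet
  facet normal 0.0000 0.0000 -1.0000
    outer loop
      vertex 3.00 3.00 0.00
      vertex 21.00 3.00 0.00
      vertex 0.00 0.00 0.00
    endloop
  endfacet
  facet normal 0.0000 0.0000 -1.0000
    outer loop
      vertex 3.00 13.00 0.00
      vertex 3.00 3.00 0.00
      vertex 0.00 0.00 0.00
    endloop
  endfacet
  facet normal 0.0000 0.0000 -1.0000
    outer loop
      vertex 0.00 13.00 0.00
      vertex 3.00 13.00 0.00
      vertex 0.00 0.00 0.00
    endloop
  endfacet
  facet normal 0.0000 0.0000 1.0000
    outer loop
      vertex 0.00 0.00 12.00
      vertex 21.00 0.00 12.00
      vertex 21.00 3.00 12.00
    endloop
  endfacet
  facet normal 0.0000 0.0000 1.0000
    outer loop
      vertex 0.00 0.00 12.00
      vertex 21.00 3.00 12.00
      vertex 3.00 3.00 12.00
    endloop
  endfacet
  facet normal 0.0000 0.0000 1.0000
    outer loop
      vertex 0.00 0.00 12.00
      vertex 3.00 3.00 12.00
      vertex 3.00 13.00 12.00
    endloop
  endfacet
  facet normal 0.0000 0.0000 1.0000
    outer loop
      vertex 0.00 0.00 12.00
      vertex 3.00 13.00 12.00
      vertex 0.00 13.00 12.00
    endloop
  endfacet
  facet normal 0.0000 -1.0000 0.0000
    outer loop
      vertex 0.00 0.00 0.00
      vertex 21.00 0.00 0.00
      vertex 21.00 0.00 12.00
    endloop
  endfacet
  facet normal 0.0000 -1.0000 0.0000
    outer loop
      vertex 0.00 0.00 0.00
      vertex 21.00 0.00 12.00
      vertex 0.00 0.00 12.00
    endloop
  endfacet
  facet normal 1.0000 0.0000 0.0000
    outer loop
      vertex 21.00 0.00 0.00
      vertex 21.00 3.00 0.00
      vertex 21.00 3.00 12.00
    endloop
  endfacet
  facet normal 1.0000 0.0000 0.0000
    outer loop
      vertex 21.00 0.00 0.00
      vertex 21.00 3.00 12.00
      vertex 21.00 0.00 12.00
    endloop
  endfacet
  facet normal 0.0000 1.0000 0.0000
    outer loop
      vertex 21.00 3.00 0.00
      vertex 3.00 3.00 0.00
      vertex 3.00 3.00 12.00
    endloop
  endfacet
  facet normal 0.0000 1.0000 0.0000
    outer loop
      vertex 21.00 3.00 0.00
      vertex 3.00 3.00 12.00
      vertex 21.00 3.00 12.00
    endloop
  endfacet
  facet normal 1.0000 0.0000 0.0000
    outer loop
      vertex 3.00 3.00 0.00
      vertex 3.00 13.00 0.00
      vertex 3.00 13.00 12.00
    endloop
  endfacet
  facet normal 1.0000 0.0000 0.0000
    outer loop
      vertex 3.00 3.00 0.00
      vertex 3.00 13.00 12.00
      vertex 3.00 3.00 12.00
    endloop
  endfacet
  facet normal 0.0000 1.0000 0.0000
    outer loop
      vertex 3.00 13.00 0.00
      vertex 0.00 13.00 0.00
      vertex 0.00 13.00 12.00
    endloop
  endfacet
  facet normal 0.0000 1.0000 0.0000
    outer loop
      vertex 3.00 13.00 0.00
      vertex 0.00 13.00 12.00
      vertex 3.00 13.00 12.00
    endloop
  endfacet
  facet normal -1.0000 0.0000 0.0000
    outer loop
      vertex 0.00 13.00 0.00
      vertex 0.00 0.00 0.00
      vertex 0.00 0.00 12.00
    endloop
  endfacet
  facet normal -1.0000 0.0000 0.0000
    outer loop
      vertex 0.00 13.00 0.00
      vertex 0.00 0.00 12.00
      vertex 0.00 13.00 12.00
    endloop
  endfacet
endsolid part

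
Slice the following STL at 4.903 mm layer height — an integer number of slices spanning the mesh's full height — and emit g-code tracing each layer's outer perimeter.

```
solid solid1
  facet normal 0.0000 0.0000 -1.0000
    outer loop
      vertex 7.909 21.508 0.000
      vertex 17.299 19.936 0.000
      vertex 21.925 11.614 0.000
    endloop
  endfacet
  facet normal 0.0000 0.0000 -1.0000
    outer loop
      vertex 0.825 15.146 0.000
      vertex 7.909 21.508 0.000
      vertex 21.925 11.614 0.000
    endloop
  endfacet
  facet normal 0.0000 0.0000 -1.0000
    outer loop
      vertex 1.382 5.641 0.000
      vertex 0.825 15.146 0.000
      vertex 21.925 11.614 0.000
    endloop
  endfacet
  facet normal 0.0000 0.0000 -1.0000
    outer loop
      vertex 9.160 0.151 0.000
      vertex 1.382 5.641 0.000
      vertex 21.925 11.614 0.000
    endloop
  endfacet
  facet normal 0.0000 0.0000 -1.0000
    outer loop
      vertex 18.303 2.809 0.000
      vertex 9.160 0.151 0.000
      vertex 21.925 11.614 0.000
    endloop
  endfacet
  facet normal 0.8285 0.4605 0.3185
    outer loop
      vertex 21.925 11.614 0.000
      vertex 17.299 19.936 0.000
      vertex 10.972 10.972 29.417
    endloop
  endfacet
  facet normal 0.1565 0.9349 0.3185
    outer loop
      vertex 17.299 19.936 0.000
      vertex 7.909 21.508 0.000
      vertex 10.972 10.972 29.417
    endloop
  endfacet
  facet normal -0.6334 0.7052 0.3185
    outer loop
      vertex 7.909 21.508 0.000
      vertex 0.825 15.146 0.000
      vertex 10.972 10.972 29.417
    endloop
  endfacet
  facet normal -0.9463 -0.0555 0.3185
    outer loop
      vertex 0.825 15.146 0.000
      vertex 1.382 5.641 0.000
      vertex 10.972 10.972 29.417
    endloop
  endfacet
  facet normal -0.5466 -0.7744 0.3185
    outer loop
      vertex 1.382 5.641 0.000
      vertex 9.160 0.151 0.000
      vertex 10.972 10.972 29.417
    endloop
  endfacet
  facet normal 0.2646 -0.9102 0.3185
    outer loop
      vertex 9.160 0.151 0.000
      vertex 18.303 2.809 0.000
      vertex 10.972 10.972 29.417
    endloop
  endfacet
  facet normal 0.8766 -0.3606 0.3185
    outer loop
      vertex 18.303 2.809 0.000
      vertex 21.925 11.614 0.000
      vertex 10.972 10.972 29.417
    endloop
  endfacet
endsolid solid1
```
; perimeter-only toolpath
G21 ; units = mm
G90 ; absolute positioning
G28 ; home
; layer 1
G0 Z4.903
G0 X20.100 Y11.507
G1 X16.244 Y18.442
G1 X8.419 Y19.752
G1 X2.516 Y14.450
G1 X2.980 Y6.529
G1 X9.462 Y1.954
G1 X17.081 Y4.170
G1 X20.100 Y11.507
; layer 2
G0 Z9.806
G0 X18.274 Y11.400
G1 X15.190 Y16.948
G1 X8.930 Y17.996
G1 X4.207 Y13.755
G1 X4.579 Y7.418
G1 X9.764 Y3.758
G1 X15.859 Y5.530
G1 X18.274 Y11.400
; layer 3
G0 Z14.709
G0 X16.448 Y11.293
G1 X14.136 Y15.454
G1 X9.441 Y16.240
G1 X5.898 Y13.059
G1 X6.177 Y8.306
G1 X10.066 Y5.561
G1 X14.637 Y6.890
G1 X16.448 Y11.293
; layer 4
G0 Z19.611
G0 X14.623 Y11.186
G1 X13.081 Y13.960
G1 X9.951 Y14.484
G1 X7.590 Y12.363
G1 X7.775 Y9.195
G1 X10.368 Y7.365
G1 X13.416 Y8.251
G1 X14.623 Y11.186
; layer 5
G0 Z24.514
G0 X12.797 Y11.079
G1 X12.026 Y12.466
G1 X10.461 Y12.728
G1 X9.281 Y11.668
G1 X9.374 Y10.083
G1 X10.670 Y9.168
G1 X12.194 Y9.611
G1 X12.797 Y11.079
M2 ; end

The solid is a regular 7-sided pyramid, base circumscribed radius ≈ 11 mm, apex at z ≈ 29.4 mm. Slicing at Δz = 4.903 mm — 6 equal slices spanning the solid's height, so layer i sits at z = i·h/6 — gives 5 non-empty perimeters. Each is a 7-segment closed polygon; G0 lifts to the layer z and rapids to the start vertex, then G1 traces the edges. The cross-section shrinks linearly with z (the slice at the apex is degenerate and omitted).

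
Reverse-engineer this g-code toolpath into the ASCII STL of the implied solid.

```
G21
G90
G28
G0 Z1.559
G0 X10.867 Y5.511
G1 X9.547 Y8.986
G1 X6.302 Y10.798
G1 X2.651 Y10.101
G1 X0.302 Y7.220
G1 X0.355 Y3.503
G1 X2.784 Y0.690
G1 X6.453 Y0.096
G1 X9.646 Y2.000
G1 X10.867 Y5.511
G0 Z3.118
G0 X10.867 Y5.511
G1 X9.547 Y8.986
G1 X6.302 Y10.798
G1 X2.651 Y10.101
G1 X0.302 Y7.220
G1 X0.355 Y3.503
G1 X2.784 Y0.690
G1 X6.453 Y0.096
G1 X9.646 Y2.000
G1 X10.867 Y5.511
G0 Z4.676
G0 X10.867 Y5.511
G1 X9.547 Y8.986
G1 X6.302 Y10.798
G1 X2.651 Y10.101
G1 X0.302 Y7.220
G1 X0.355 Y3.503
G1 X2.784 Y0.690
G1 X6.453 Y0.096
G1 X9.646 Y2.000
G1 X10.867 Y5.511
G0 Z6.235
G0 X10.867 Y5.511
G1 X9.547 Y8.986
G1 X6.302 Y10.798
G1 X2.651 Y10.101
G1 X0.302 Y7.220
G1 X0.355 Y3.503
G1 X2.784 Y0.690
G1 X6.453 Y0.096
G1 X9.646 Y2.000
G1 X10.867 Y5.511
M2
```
solid part
  facet normal 0.0000 0.0000 -1.0000
    outer loop
      vertex 6.302 10.798 0.000
      vertex 9.547 8.986 0.000
      vertex 10.867 5.511 0.000
    endloop
  endfacet
  facet normal 0.0000 0.0000 -1.0000
    outer loop
      vertex 2.651 10.101 0.000
      vertex 6.302 10.798 0.000
      vertex 10.867 5.511 0.000
    endloop
  endfacet
  facet normal 0.0000 0.0000 -1.0000
    outer loop
      vertex 0.302 7.220 0.000
      vertex 2.651 10.101 0.000
      vertex 10.867 5.511 0.000
    endloop
  endfacet
  facet normal 0.0000 0.0000 -1.0000
    outer loop
      vertex 0.355 3.503 0.000
      vertex 0.302 7.220 0.000
      vertex 10.867 5.511 0.000
    endloop
  endfacet
  facet normal 0.0000 0.0000 -1.0000
    outer loop
      vertex 2.784 0.690 0.000
      vertex 0.355 3.503 0.000
      vertex 10.867 5.511 0.000
    endloop
  endfacet
  facet normal 0.0000 0.0000 -1.0000
    outer loop
      vertex 6.453 0.096 0.000
      vertex 2.784 0.690 0.000
      vertex 10.867 5.511 0.000
    endloop
  endfacet
  facet normal 0.0000 0.0000 -1.0000
    outer loop
      vertex 9.646 2.000 0.000
      vertex 6.453 0.096 0.000
      vertex 10.867 5.511 0.000
    endloop
  endfacet
  facet normal 0.0000 0.0000 1.0000
    outer loop
      vertex 10.867 5.511 6.235
      vertex 9.547 8.986 6.235
      vertex 6.302 10.798 6.235
    endloop
  endfacet
  facet normal 0.0000 0.0000 1.0000
    outer loop
      vertex 10.867 5.511 6.235
      vertex 6.302 10.798 6.235
      vertex 2.651 10.101 6.235
    endloop
  endfacet
  facet normal 0.0000 0.0000 1.0000
    outer loop
      vertex 10.867 5.511 6.235
      vertex 2.651 10.101 6.235
      vertex 0.302 7.220 6.235
    endloop
  endfacet
  facet normal 0.0000 0.0000 1.0000
    outer loop
      vertex 10.867 5.511 6.235
      vertex 0.302 7.220 6.235
      vertex 0.355 3.503 6.235
    endloop
  endfacet
  facet normal 0.0000 0.0000 1.0000
    outer loop
      vertex 10.867 5.511 6.235
      vertex 0.355 3.503 6.235
      vertex 2.784 0.690 6.235
    endloop
  endfacet
  facet normal 0.0000 0.0000 1.0000
    outer loop
      vertex 10.867 5.511 6.235
      vertex 2.784 0.690 6.235
      vertex 6.453 0.096 6.235
    endloop
  endfacet
  facet normal 0.0000 0.0000 1.0000
    outer loop
      vertex 10.867 5.511 6.235
      vertex 6.453 0.096 6.235
      vertex 9.646 2.000 6.235
    endloop
  endfacet
  facet normal 0.9348 0.3551 0.0000
    outer loop
      vertex 10.867 5.511 0.000
      vertex 9.547 8.986 0.000
      vertex 9.547 8.986 6.235
    endloop
  endfacet
  facet normal 0.9348 0.3551 0.0000
    outer loop
      vertex 10.867 5.511 0.000
      vertex 9.547 8.986 6.235
      vertex 10.867 5.511 6.235
    endloop
  endfacet
  facet normal 0.4875 0.8731 0.0000
    outer loop
      vertex 9.547 8.986 0.000
      vertex 6.302 10.798 0.000
      vertex 6.302 10.798 6.235
    endloop
  endfacet
  facet normal 0.4875 0.8731 0.0000
    outer loop
      vertex 9.547 8.986 0.000
      vertex 6.302 10.798 6.235
      vertex 9.547 8.986 6.235
    endloop
  endfacet
  facet normal -0.1875 0.9823 0.0000
    outer loop
      vertex 6.302 10.798 0.000
      vertex 2.651 10.101 0.000
      vertex 2.651 10.101 6.235
    endloop
  endfacet
  facet normal -0.1875 0.9823 0.0000
    outer loop
      vertex 6.302 10.798 0.000
      vertex 2.651 10.101 6.235
      vertex 6.302 10.798 6.235
    endloop
  endfacet
  facet normal -0.7750 0.6319 0.0000
    outer loop
      vertex 2.651 10.101 0.000
      vertex 0.302 7.220 0.000
      vertex 0.302 7.220 6.235
    endloop
  endfacet
  facet normal -0.7750 0.6319 0.0000
    outer loop
      vertex 2.651 10.101 0.000
      vertex 0.302 7.220 6.235
      vertex 2.651 10.101 6.235
    endloop
  endfacet
  facet normal -0.9999 -0.0143 0.0000
    outer loop
      vertex 0.302 7.220 0.000
      vertex 0.355 3.503 0.000
      vertex 0.355 3.503 6.235
    endloop
  endfacet
  facet normal -0.9999 -0.0143 0.0000
    outer loop
      vertex 0.302 7.220 0.000
      vertex 0.355 3.503 6.235
      vertex 0.302 7.220 6.235
    endloop
  endfacet
  facet normal -0.7569 -0.6536 0.0000
    outer loop
      vertex 0.355 3.503 0.000
      vertex 2.784 0.690 0.000
      vertex 2.784 0.690 6.235
    endloop
  endfacet
  facet normal -0.7569 -0.6536 0.0000
    outer loop
      vertex 0.355 3.503 0.000
      vertex 2.784 0.690 6.235
      vertex 0.355 3.503 6.235
    endloop
  endfacet
  facet normal -0.1598 -0.9871 0.0000
    outer loop
      vertex 2.784 0.690 0.000
      vertex 6.453 0.096 0.000
      vertex 6.453 0.096 6.235
    endloop
  endfacet
  facet normal -0.1598 -0.9871 0.0000
    outer loop
      vertex 2.784 0.690 0.000
      vertex 6.453 0.096 6.235
      vertex 2.784 0.690 6.235
    endloop
  endfacet
  facet normal 0.5122 -0.8589 0.0000
    outer loop
      vertex 6.453 0.096 0.000
      vertex 9.646 2.000 0.000
      vertex 9.646 2.000 6.235
    endloop
  endfacet
  facet normal 0.5122 -0.8589 0.0000
    outer loop
      vertex 6.453 0.096 0.000
      vertex 9.646 2.000 6.235
      vertex 6.453 0.096 6.235
    endloop
  endfacet
  facet normal 0.9445 -0.3285 0.0000
    outer loop
      vertex 9.646 2.000 0.000
      vertex 10.867 5.511 0.000
      vertex 10.867 5.511 6.235
    endloop
  endfacet
  facet normal 0.9445 -0.3285 0.0000
    outer loop
      vertex 9.646 2.000 0.000
      vertex 10.867 5.511 6.235
      vertex 9.646 2.000 6.235
    endloop
  endfacet
endsolid part

The G0 Z moves step by Δz≈1.559 mm. Every layer's G1 loop is the same polygon, so the solid is a straight extrusion of it from z=0 to z≈6.24. Closing with flat bottom and top caps and triangulating gives 32 facets — a regular 9-sided prism (a cylinder approximated with 9 flat sides), circumscribed radius ≈ 5.43 mm, height ≈ 6.24 mm.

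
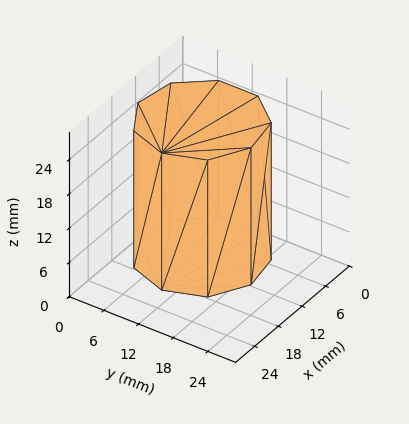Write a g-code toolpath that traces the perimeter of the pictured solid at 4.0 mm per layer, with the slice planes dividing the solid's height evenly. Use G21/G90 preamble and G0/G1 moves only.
Reading the render: the shape is a regular 9-sided prism (a cylinder approximated with 9 flat sides), circumscribed radius ≈ 10 mm, height ≈ 24 mm (dimensions read to the nearest mm from the axis ticks). For the g-code, the solid's height is divided into equal slices at the stated Δz and each level perimeter traced with G1 moves after a G0 lift.

; perimeter-only toolpath
G21 ; units = mm
G90 ; absolute positioning
G28 ; home
; layer 1
G0 Z4.0
G0 X20.0 Y10.0
G1 X17.7 Y16.4
G1 X11.7 Y19.8
G1 X5.0 Y18.7
G1 X0.6 Y13.4
G1 X0.6 Y6.6
G1 X5.0 Y1.3
G1 X11.7 Y0.2
G1 X17.7 Y3.6
G1 X20.0 Y10.0
; layer 2
G0 Z8.0
G0 X20.0 Y10.0
G1 X17.7 Y16.4
G1 X11.7 Y19.8
G1 X5.0 Y18.7
G1 X0.6 Y13.4
G1 X0.6 Y6.6
G1 X5.0 Y1.3
G1 X11.7 Y0.2
G1 X17.7 Y3.6
G1 X20.0 Y10.0
; layer 3
G0 Z12.0
G0 X20.0 Y10.0
G1 X17.7 Y16.4
G1 X11.7 Y19.8
G1 X5.0 Y18.7
G1 X0.6 Y13.4
G1 X0.6 Y6.6
G1 X5.0 Y1.3
G1 X11.7 Y0.2
G1 X17.7 Y3.6
G1 X20.0 Y10.0
; layer 4
G0 Z16.0
G0 X20.0 Y10.0
G1 X17.7 Y16.4
G1 X11.7 Y19.8
G1 X5.0 Y18.7
G1 X0.6 Y13.4
G1 X0.6 Y6.6
G1 X5.0 Y1.3
G1 X11.7 Y0.2
G1 X17.7 Y3.6
G1 X20.0 Y10.0
; layer 5
G0 Z20.0
G0 X20.0 Y10.0
G1 X17.7 Y16.4
G1 X11.7 Y19.8
G1 X5.0 Y18.7
G1 X0.6 Y13.4
G1 X0.6 Y6.6
G1 X5.0 Y1.3
G1 X11.7 Y0.2
G1 X17.7 Y3.6
G1 X20.0 Y10.0
; layer 6
G0 Z24.0
G0 X20.0 Y10.0
G1 X17.7 Y16.4
G1 X11.7 Y19.8
G1 X5.0 Y18.7
G1 X0.6 Y13.4
G1 X0.6 Y6.6
G1 X5.0 Y1.3
G1 X11.7 Y0.2
G1 X17.7 Y3.6
G1 X20.0 Y10.0
M2 ; end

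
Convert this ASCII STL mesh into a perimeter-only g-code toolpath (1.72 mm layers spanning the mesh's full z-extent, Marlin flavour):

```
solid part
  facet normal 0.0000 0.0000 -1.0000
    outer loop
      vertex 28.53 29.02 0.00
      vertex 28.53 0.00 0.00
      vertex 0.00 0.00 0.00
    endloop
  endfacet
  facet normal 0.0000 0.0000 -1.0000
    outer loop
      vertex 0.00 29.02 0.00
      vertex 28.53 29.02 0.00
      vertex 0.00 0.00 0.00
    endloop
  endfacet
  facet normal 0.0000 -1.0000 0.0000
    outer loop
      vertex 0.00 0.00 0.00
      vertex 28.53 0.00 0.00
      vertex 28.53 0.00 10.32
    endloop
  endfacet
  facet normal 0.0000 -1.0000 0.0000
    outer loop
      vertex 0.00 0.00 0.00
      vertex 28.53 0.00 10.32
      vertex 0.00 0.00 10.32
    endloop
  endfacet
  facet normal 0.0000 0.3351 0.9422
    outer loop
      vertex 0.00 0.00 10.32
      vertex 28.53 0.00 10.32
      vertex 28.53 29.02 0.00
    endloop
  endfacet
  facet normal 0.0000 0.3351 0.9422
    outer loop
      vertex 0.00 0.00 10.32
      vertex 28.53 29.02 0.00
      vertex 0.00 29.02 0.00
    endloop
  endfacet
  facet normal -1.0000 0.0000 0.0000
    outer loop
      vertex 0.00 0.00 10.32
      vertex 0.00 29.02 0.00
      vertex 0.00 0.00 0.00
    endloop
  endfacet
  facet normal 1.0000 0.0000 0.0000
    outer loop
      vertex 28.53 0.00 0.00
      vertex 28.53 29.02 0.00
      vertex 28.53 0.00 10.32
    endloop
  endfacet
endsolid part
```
; perimeter-only toolpath
G21 ; units = mm
G90 ; absolute positioning
G28 ; home
; layer 1
G0 Z1.72
G0 X0.00 Y0.00
G1 X28.53 Y0.00
G1 X28.53 Y24.18
G1 X0.00 Y24.18
G1 X0.00 Y0.00
; layer 2
G0 Z3.44
G0 X0.00 Y0.00
G1 X28.53 Y0.00
G1 X28.53 Y19.35
G1 X0.00 Y19.35
G1 X0.00 Y0.00
; layer 3
G0 Z5.16
G0 X0.00 Y0.00
G1 X28.53 Y0.00
G1 X28.53 Y14.51
G1 X0.00 Y14.51
G1 X0.00 Y0.00
; layer 4
G0 Z6.88
G0 X0.00 Y0.00
G1 X28.53 Y0.00
G1 X28.53 Y9.67
G1 X0.00 Y9.67
G1 X0.00 Y0.00
; layer 5
G0 Z8.60
G0 X0.00 Y0.00
G1 X28.53 Y0.00
G1 X28.53 Y4.84
G1 X0.00 Y4.84
G1 X0.00 Y0.00
M2 ; end

The solid is a wedge (ramp): 28.5 × 29 mm base, rising to 10.3 mm along the y=0 edge and sloping linearly to z=0 at y=29. Slicing at Δz = 1.72 mm — 6 equal slices spanning the solid's height, so layer i sits at z = i·h/6 — gives 5 non-empty perimeters. Each is a 4-segment closed polygon; G0 lifts to the layer z and rapids to the start vertex, then G1 traces the edges. The cross-section shrinks linearly with z (the slice at the apex is degenerate and omitted).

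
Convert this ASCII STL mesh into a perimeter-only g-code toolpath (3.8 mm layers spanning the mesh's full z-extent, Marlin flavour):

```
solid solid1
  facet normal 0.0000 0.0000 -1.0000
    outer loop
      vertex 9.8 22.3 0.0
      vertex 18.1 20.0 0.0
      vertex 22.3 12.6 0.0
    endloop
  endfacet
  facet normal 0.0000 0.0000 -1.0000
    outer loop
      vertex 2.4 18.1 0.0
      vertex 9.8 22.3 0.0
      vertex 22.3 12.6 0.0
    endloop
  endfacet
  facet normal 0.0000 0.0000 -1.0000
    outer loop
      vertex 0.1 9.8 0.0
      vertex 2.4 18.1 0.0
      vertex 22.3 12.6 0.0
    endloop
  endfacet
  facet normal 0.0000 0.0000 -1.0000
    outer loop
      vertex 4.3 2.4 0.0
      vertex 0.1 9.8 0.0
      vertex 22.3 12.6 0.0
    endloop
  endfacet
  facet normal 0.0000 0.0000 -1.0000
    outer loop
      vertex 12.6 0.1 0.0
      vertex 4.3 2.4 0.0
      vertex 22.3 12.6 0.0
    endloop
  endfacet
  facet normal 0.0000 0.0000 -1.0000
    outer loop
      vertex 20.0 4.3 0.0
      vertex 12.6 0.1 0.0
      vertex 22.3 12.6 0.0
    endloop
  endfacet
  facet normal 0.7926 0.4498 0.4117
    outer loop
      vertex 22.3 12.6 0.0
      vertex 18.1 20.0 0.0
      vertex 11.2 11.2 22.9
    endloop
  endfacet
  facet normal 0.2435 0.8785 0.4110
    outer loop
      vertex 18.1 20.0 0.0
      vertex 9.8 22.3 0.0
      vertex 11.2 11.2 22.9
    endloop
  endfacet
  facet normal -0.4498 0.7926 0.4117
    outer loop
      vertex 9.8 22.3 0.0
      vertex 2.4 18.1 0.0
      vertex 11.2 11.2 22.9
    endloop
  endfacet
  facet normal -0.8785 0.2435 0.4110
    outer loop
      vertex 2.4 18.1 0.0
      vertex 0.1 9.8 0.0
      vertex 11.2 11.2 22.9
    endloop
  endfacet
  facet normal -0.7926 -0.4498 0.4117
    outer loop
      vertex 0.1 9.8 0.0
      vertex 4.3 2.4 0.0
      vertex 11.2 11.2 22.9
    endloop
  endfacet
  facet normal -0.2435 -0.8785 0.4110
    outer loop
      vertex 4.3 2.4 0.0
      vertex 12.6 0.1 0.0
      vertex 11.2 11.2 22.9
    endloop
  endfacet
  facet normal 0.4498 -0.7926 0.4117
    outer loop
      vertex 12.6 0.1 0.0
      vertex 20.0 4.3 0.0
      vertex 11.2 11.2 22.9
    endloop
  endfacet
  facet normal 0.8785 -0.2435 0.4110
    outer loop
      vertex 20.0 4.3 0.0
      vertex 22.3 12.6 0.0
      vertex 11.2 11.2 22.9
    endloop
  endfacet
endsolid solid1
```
; perimeter-only toolpath
G21 ; units = mm
G90 ; absolute positioning
G28 ; home
; layer 1
G0 Z3.8
G0 X20.5 Y12.4
G1 X17.0 Y18.5
G1 X10.0 Y20.5
G1 X3.9 Y17.0
G1 X1.9 Y10.0
G1 X5.4 Y3.9
G1 X12.4 Y1.9
G1 X18.5 Y5.4
G1 X20.5 Y12.4
; layer 2
G0 Z7.6
G0 X18.6 Y12.1
G1 X15.8 Y17.1
G1 X10.3 Y18.6
G1 X5.3 Y15.8
G1 X3.8 Y10.3
G1 X6.6 Y5.3
G1 X12.1 Y3.8
G1 X17.1 Y6.6
G1 X18.6 Y12.1
; layer 3
G0 Z11.4
G0 X16.8 Y11.9
G1 X14.7 Y15.6
G1 X10.5 Y16.8
G1 X6.8 Y14.7
G1 X5.6 Y10.5
G1 X7.8 Y6.8
G1 X11.9 Y5.6
G1 X15.6 Y7.8
G1 X16.8 Y11.9
; layer 4
G0 Z15.3
G0 X14.9 Y11.7
G1 X13.5 Y14.1
G1 X10.7 Y14.9
G1 X8.3 Y13.5
G1 X7.5 Y10.7
G1 X8.9 Y8.3
G1 X11.7 Y7.5
G1 X14.1 Y8.9
G1 X14.9 Y11.7
; layer 5
G0 Z19.1
G0 X13.1 Y11.4
G1 X12.3 Y12.7
G1 X11.0 Y13.1
G1 X9.7 Y12.3
G1 X9.4 Y11.0
G1 X10.1 Y9.7
G1 X11.4 Y9.4
G1 X12.7 Y10.1
G1 X13.1 Y11.4
M2 ; end

The solid is a regular 8-sided pyramid, base circumscribed radius ≈ 11.2 mm, apex at z ≈ 22.9 mm. Slicing at Δz = 3.8 mm — 6 equal slices spanning the solid's height, so layer i sits at z = i·h/6 — gives 5 non-empty perimeters. Each is a 8-segment closed polygon; G0 lifts to the layer z and rapids to the start vertex, then G1 traces the edges. The cross-section shrinks linearly with z (the slice at the apex is degenerate and omitted).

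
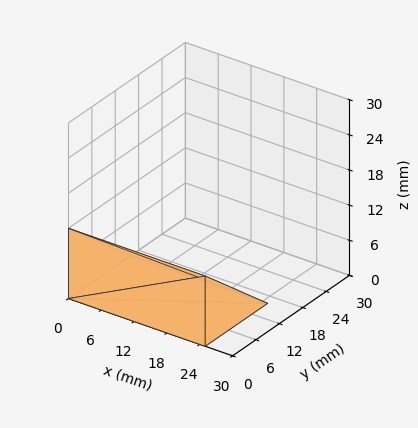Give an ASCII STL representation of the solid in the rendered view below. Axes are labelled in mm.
Reading the render: the shape is a wedge (ramp): 25 × 16 mm base, rising to 12 mm along the y=0 edge and sloping linearly to z=0 at y=16 (dimensions read to the nearest mm from the axis ticks). For the STL, each face is triangulated and given an outward normal.

solid part
  facet normal 0.0000 0.0000 -1.0000
    outer loop
      vertex 25.000 16.000 0.000
      vertex 25.000 0.000 0.000
      vertex 0.000 0.000 0.000
    endloop
  endfacet
  facet normal 0.0000 0.0000 -1.0000
    outer loop
      vertex 0.000 16.000 0.000
      vertex 25.000 16.000 0.000
      vertex 0.000 0.000 0.000
    endloop
  endfacet
  facet normal 0.0000 -1.0000 0.0000
    outer loop
      vertex 0.000 0.000 0.000
      vertex 25.000 0.000 0.000
      vertex 25.000 0.000 12.000
    endloop
  endfacet
  facet normal 0.0000 -1.0000 0.0000
    outer loop
      vertex 0.000 0.000 0.000
      vertex 25.000 0.000 12.000
      vertex 0.000 0.000 12.000
    endloop
  endfacet
  facet normal 0.0000 0.6000 0.8000
    outer loop
      vertex 0.000 0.000 12.000
      vertex 25.000 0.000 12.000
      vertex 25.000 16.000 0.000
    endloop
  endfacet
  facet normal 0.0000 0.6000 0.8000
    outer loop
      vertex 0.000 0.000 12.000
      vertex 25.000 16.000 0.000
      vertex 0.000 16.000 0.000
    endloop
  endfacet
  facet normal -1.0000 0.0000 0.0000
    outer loop
      vertex 0.000 0.000 12.000
      vertex 0.000 16.000 0.000
      vertex 0.000 0.000 0.000
    endloop
  endfacet
  facet normal 1.0000 0.0000 0.0000
    outer loop
      vertex 25.000 0.000 0.000
      vertex 25.000 16.000 0.000
      vertex 25.000 0.000 12.000
    endloop
  endfacet
endsolid part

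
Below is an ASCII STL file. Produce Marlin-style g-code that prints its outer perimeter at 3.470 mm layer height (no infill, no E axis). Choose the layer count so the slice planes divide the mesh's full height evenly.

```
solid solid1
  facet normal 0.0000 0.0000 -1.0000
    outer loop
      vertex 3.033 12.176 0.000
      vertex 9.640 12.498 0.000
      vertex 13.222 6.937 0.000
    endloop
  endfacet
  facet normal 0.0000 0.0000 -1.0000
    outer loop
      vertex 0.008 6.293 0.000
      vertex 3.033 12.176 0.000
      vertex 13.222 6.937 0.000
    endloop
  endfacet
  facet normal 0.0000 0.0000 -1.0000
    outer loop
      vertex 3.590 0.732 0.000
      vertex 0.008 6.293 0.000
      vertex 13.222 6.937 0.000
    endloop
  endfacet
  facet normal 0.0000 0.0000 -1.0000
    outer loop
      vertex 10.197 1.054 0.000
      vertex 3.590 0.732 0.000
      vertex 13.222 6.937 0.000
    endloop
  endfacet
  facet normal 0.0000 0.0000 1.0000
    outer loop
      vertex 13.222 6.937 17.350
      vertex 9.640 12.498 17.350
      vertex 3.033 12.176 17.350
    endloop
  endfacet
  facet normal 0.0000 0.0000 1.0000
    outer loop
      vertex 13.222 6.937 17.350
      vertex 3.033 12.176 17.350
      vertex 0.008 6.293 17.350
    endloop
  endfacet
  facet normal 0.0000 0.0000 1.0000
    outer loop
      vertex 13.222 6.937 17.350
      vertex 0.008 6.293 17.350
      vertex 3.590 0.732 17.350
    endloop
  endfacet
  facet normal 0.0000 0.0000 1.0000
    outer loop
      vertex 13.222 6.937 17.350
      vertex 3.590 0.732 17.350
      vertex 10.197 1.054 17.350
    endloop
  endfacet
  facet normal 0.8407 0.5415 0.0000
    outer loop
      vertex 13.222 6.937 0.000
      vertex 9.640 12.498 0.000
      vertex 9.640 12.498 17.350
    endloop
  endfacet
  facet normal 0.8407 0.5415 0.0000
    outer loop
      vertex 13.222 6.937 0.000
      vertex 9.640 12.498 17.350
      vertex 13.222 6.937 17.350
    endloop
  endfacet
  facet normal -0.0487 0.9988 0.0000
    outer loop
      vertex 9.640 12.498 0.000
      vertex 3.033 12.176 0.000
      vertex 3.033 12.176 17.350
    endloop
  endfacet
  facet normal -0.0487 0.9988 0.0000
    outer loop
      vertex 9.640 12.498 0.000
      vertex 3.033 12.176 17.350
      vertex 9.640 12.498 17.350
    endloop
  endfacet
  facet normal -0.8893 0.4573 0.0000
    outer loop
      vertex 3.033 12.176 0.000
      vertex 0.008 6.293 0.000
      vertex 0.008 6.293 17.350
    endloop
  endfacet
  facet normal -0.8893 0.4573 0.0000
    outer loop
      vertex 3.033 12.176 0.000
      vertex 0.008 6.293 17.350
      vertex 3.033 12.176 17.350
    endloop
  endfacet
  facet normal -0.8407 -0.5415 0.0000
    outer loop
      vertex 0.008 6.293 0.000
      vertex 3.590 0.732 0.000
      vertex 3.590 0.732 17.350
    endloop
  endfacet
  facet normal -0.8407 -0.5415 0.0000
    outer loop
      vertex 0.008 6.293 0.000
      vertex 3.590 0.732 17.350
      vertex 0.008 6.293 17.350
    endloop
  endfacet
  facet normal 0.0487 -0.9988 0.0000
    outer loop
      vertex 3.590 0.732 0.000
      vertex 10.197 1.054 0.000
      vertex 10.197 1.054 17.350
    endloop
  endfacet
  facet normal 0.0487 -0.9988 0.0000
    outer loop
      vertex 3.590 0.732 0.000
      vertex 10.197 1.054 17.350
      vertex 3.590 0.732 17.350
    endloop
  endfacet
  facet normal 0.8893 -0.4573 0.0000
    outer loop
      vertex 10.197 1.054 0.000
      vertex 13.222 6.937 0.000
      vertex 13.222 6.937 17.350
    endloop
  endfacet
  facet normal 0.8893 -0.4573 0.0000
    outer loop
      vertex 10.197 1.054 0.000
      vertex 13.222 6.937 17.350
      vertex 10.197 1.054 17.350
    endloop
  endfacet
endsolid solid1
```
; perimeter-only toolpath
G21 ; units = mm
G90 ; absolute positioning
G28 ; home
; layer 1
G0 Z3.470
G0 X13.222 Y6.937
G1 X9.640 Y12.498
G1 X3.033 Y12.176
G1 X0.008 Y6.293
G1 X3.590 Y0.732
G1 X10.197 Y1.054
G1 X13.222 Y6.937
; layer 2
G0 Z6.940
G0 X13.222 Y6.937
G1 X9.640 Y12.498
G1 X3.033 Y12.176
G1 X0.008 Y6.293
G1 X3.590 Y0.732
G1 X10.197 Y1.054
G1 X13.222 Y6.937
; layer 3
G0 Z10.410
G0 X13.222 Y6.937
G1 X9.640 Y12.498
G1 X3.033 Y12.176
G1 X0.008 Y6.293
G1 X3.590 Y0.732
G1 X10.197 Y1.054
G1 X13.222 Y6.937
; layer 4
G0 Z13.880
G0 X13.222 Y6.937
G1 X9.640 Y12.498
G1 X3.033 Y12.176
G1 X0.008 Y6.293
G1 X3.590 Y0.732
G1 X10.197 Y1.054
G1 X13.222 Y6.937
; layer 5
G0 Z17.350
G0 X13.222 Y6.937
G1 X9.640 Y12.498
G1 X3.033 Y12.176
G1 X0.008 Y6.293
G1 X3.590 Y0.732
G1 X10.197 Y1.054
G1 X13.222 Y6.937
M2 ; end

The solid is a regular 6-sided prism (a cylinder approximated with 6 flat sides), circumscribed radius ≈ 6.62 mm, height ≈ 17.4 mm. Slicing at Δz = 3.470 mm — 5 equal slices spanning the solid's height, so layer i sits at z = i·h/5 — gives 5 non-empty perimeters. Each is a 6-segment closed polygon; G0 lifts to the layer z and rapids to the start vertex, then G1 traces the edges.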